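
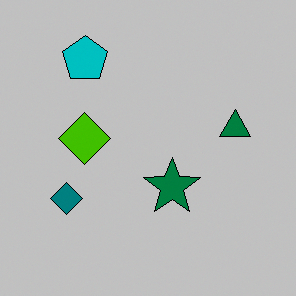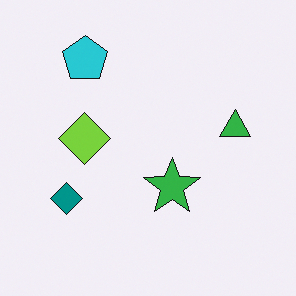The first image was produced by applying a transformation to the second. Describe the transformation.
The transformation is: aggressively posterized.

Each flat color has snapped to a coarser quantized level — most visibly, the near-white background has dropped to a flat grey.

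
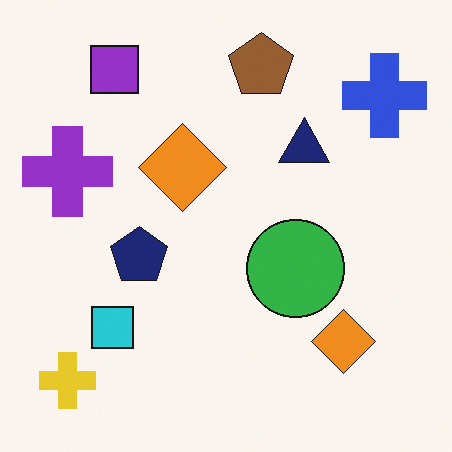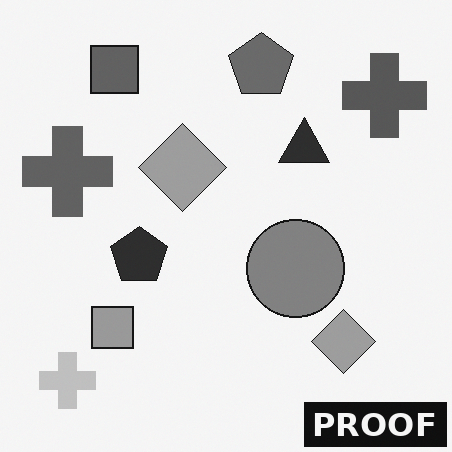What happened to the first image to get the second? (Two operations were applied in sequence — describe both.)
The transformation is: converted to grayscale, then watermarked with the text "PROOF" in the lower-right corner.

All color is removed — every shape is now a shade of grey. A dark label reading "PROOF" appears in the lower-right corner.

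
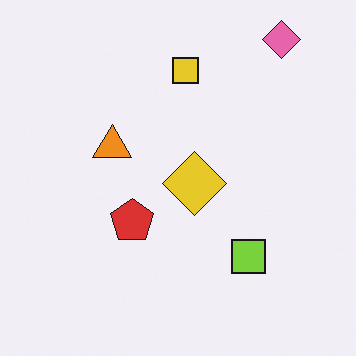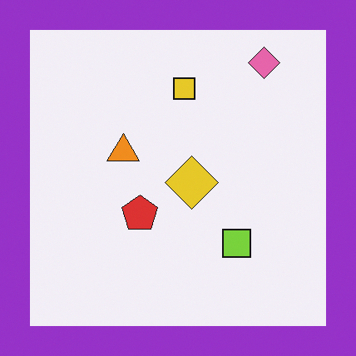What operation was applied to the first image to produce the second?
Framed with a purple border.

A solid purple frame runs around the edge of the second image, with the content slightly shrunk inside it.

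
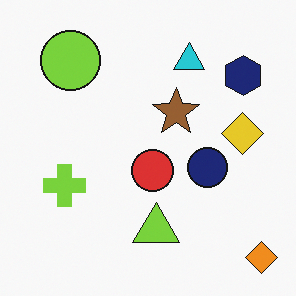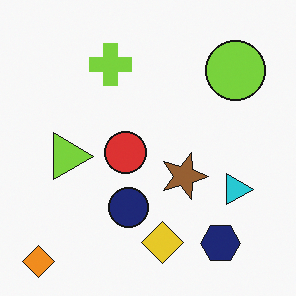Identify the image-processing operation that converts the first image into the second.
Rotated 90° clockwise.

The orange diamond sits in the bottom-right of the first image and the bottom-left of the second — consistent with a whole-image 90° clockwise rotation.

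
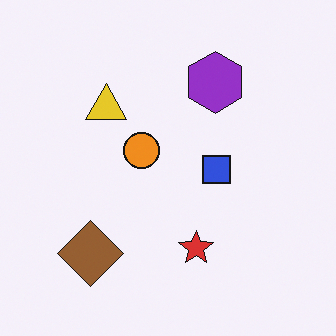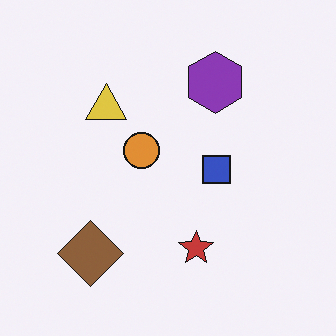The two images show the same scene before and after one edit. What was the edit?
This is the original image slightly desaturated.

All colors are more muted and greyish — a global saturation change.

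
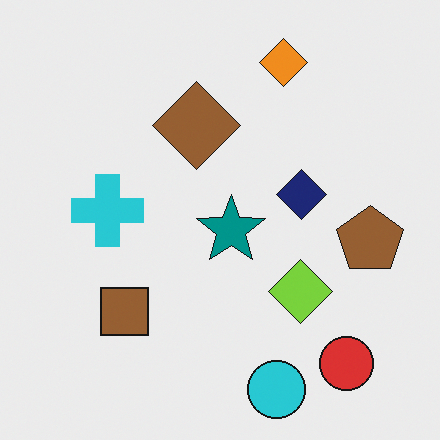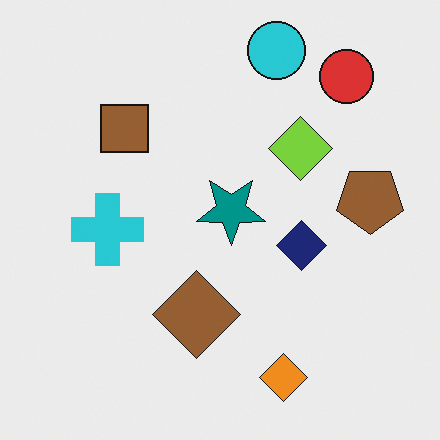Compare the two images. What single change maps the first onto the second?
The second image is the first flipped vertically (top ↔ bottom).

The cyan circle is in the bottom of the first image and the top of the second — shapes on opposite sides of the horizontal midline have swapped in a mirror flip.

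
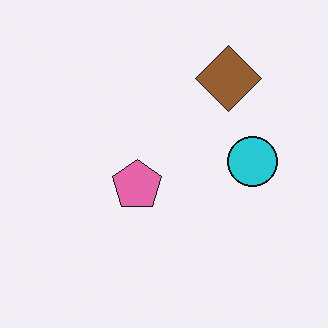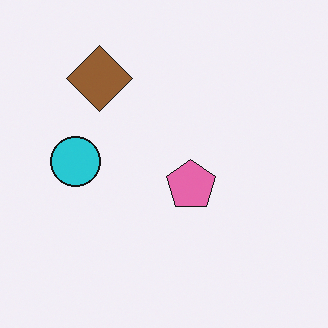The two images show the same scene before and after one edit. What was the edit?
It was flipped horizontally (left ↔ right).

The cyan circle is in the right of the first image and the left of the second — shapes on opposite sides of the vertical midline have swapped in a mirror flip.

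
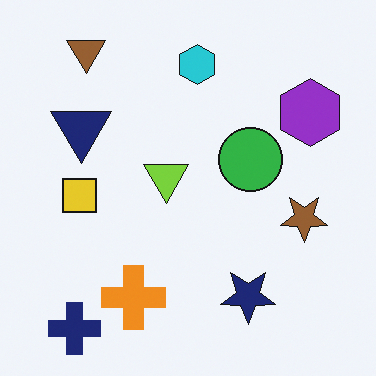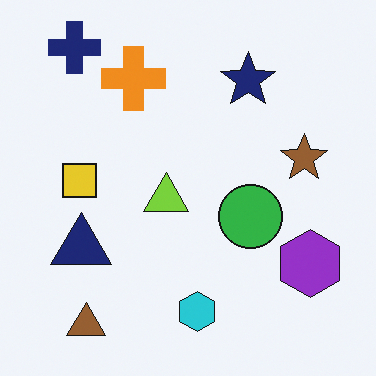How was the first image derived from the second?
Flipped vertically (top ↔ bottom).

The navy cross is in the top-left of the second image and the bottom-left of the first — shapes on opposite sides of the horizontal midline have swapped in a mirror flip.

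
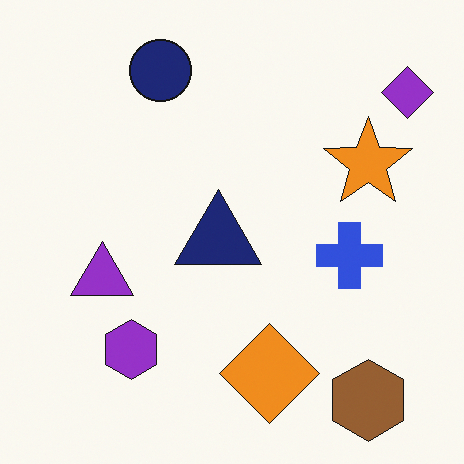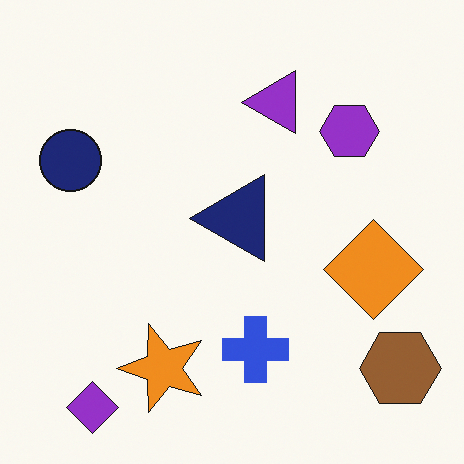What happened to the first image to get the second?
The second image is the first transposed (reflected across the top-left ↔ bottom-right diagonal).

Shapes have swapped their row and column positions — what was in the top-right is now in the bottom-left — a diagonal reflection.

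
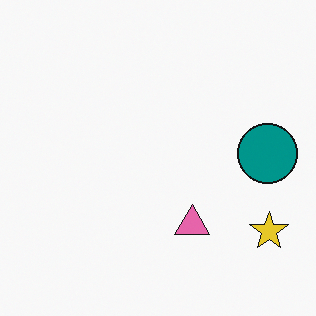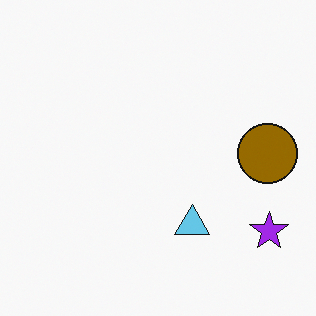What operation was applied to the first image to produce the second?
The image was hue-shifted by a large amount.

Every shape's color has rotated by the same amount around the hue wheel — a uniform hue shift.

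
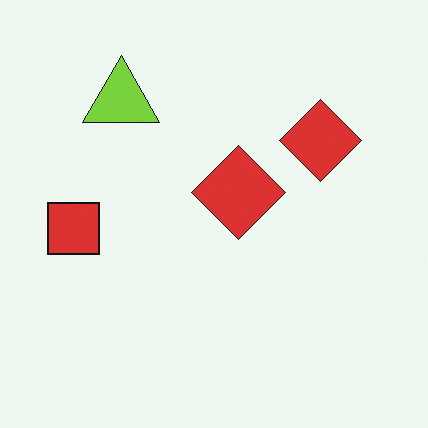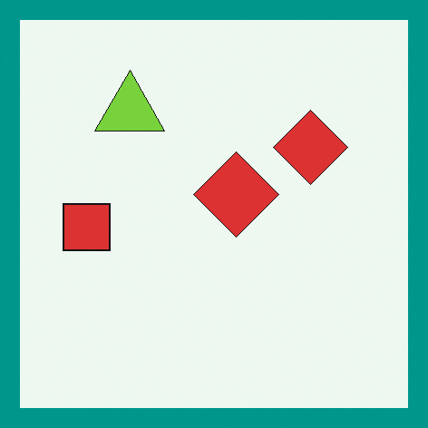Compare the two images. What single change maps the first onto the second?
It was framed with a teal border.

A solid teal frame runs around the edge of the second image, with the content slightly shrunk inside it.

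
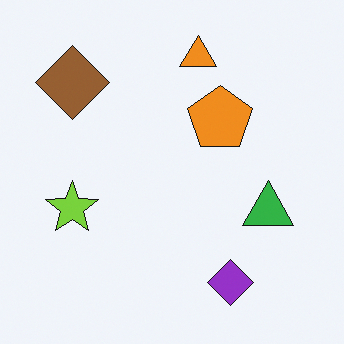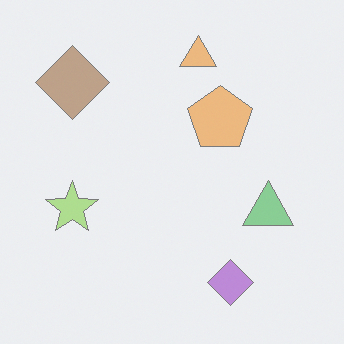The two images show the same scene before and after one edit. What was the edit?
The transformation is: given much lower contrast.

Tones are pushed toward mid-grey across the whole image — a global contrast change.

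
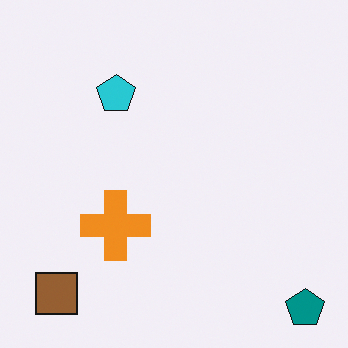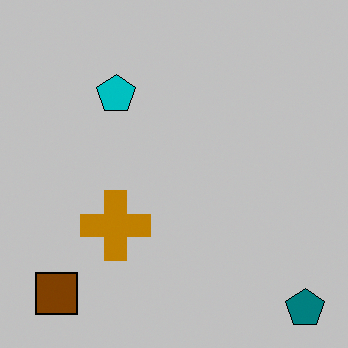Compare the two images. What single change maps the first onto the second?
It was aggressively posterized.

Each flat color has snapped to a coarser quantized level — most visibly, the near-white background has dropped to a flat grey.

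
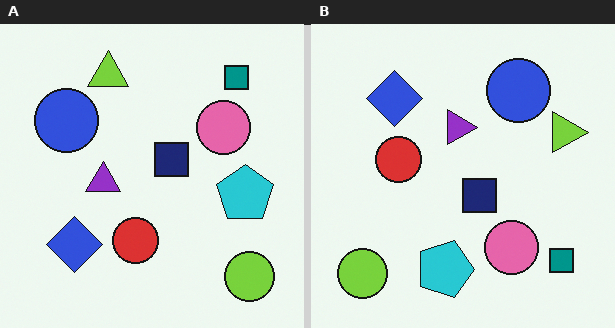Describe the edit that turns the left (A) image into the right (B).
The image was rotated 90° clockwise.

The lime circle sits in the bottom-right of the left (A) image and the bottom-left of the right (B) — consistent with a whole-image 90° clockwise rotation.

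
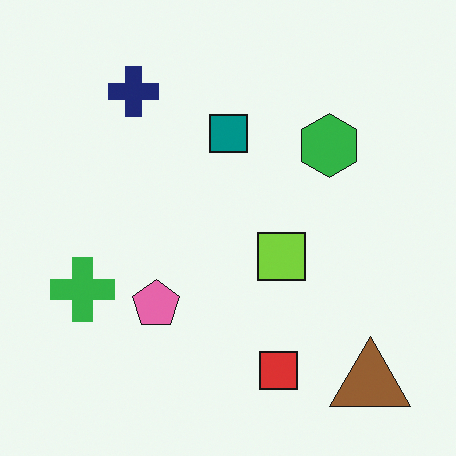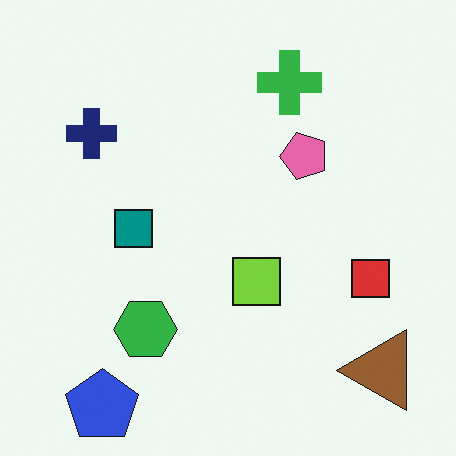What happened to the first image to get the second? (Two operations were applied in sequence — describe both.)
This is the original image transposed (reflected across the top-left ↔ bottom-right diagonal), then overlaid with an additional blue pentagon.

Shapes have swapped their row and column positions — what was in the top-right is now in the bottom-left — a diagonal reflection. A blue pentagon appears in the second image that is absent from the first.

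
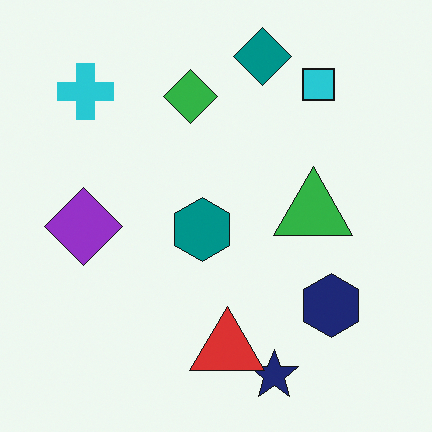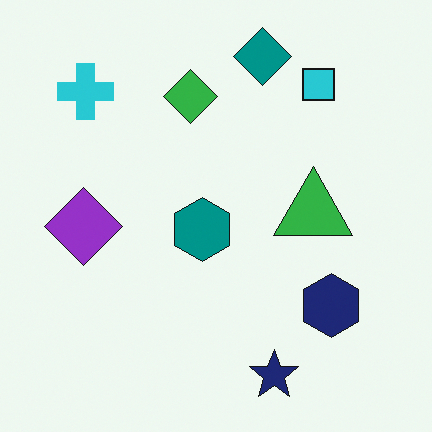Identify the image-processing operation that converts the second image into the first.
Overlaid with an additional red triangle.

A red triangle appears in the first image that is absent from the second.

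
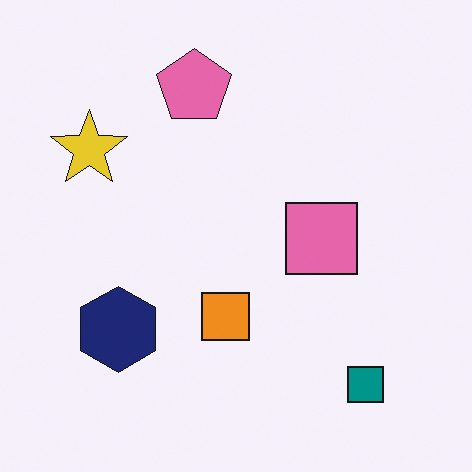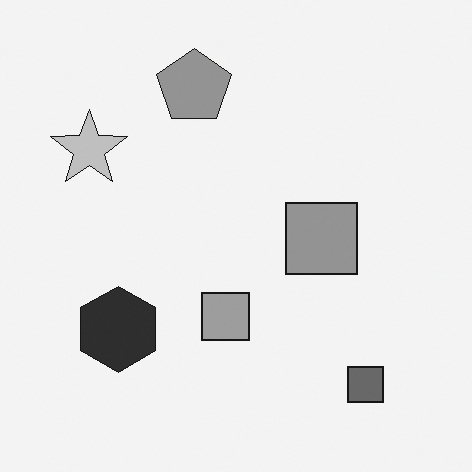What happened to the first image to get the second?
The second image is the first converted to grayscale.

All color is removed — every shape is now a shade of grey.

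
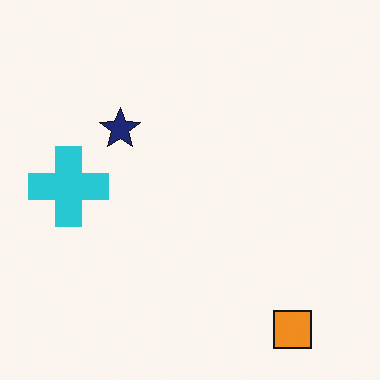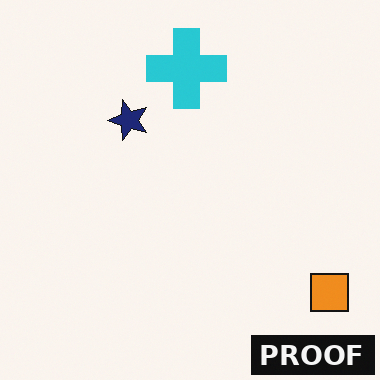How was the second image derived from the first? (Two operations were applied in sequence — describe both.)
It was transposed (reflected across the top-left ↔ bottom-right diagonal), then watermarked with the text "PROOF" in the lower-right corner.

Shapes have swapped their row and column positions — what was in the top-right is now in the bottom-left — a diagonal reflection. A dark label reading "PROOF" appears in the lower-right corner.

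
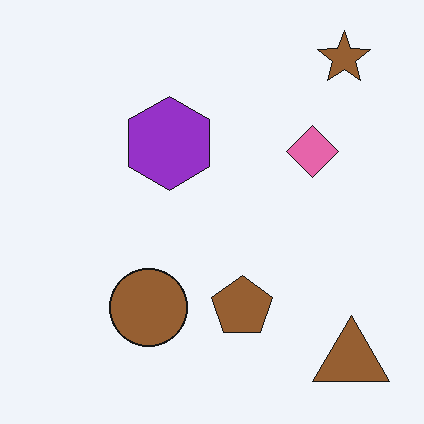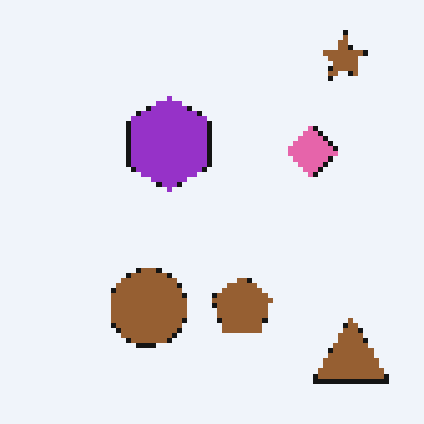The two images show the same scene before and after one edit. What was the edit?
The transformation is: lightly pixelated (a mild mosaic effect).

Shapes are reduced to large square blocks; fine edges and outlines are lost — a downscale-then-upscale (mosaic) effect.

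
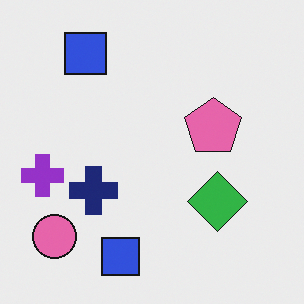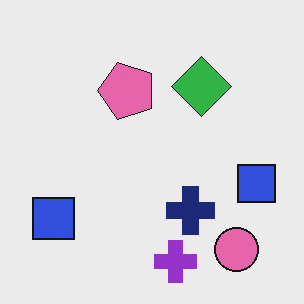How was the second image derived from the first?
The second image is the first rotated 90° counter-clockwise.

The pink circle sits in the bottom-left of the first image and the bottom-right of the second — consistent with a whole-image 90° counter-clockwise rotation.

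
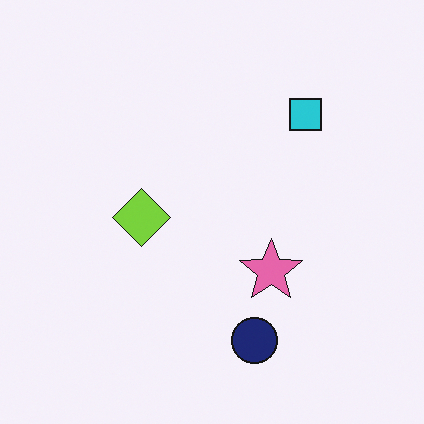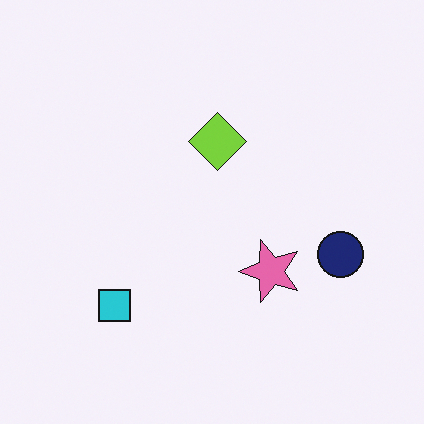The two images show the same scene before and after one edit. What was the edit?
The transformation is: transposed (reflected across the top-left ↔ bottom-right diagonal).

Shapes have swapped their row and column positions — what was in the top-right is now in the bottom-left — a diagonal reflection.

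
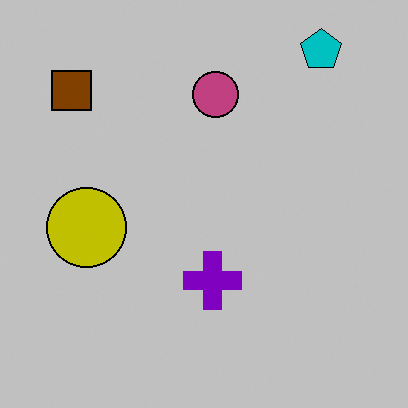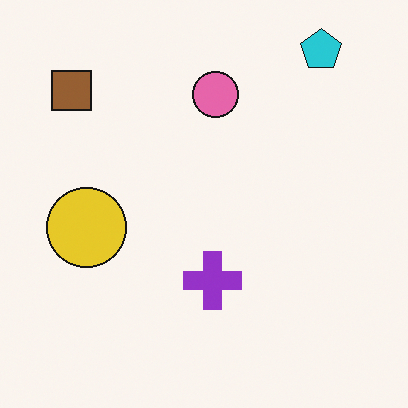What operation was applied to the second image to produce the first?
It was heavily posterized to just a handful of flat colors.

Each flat color has snapped to a coarser quantized level — most visibly, the near-white background has dropped to a flat grey.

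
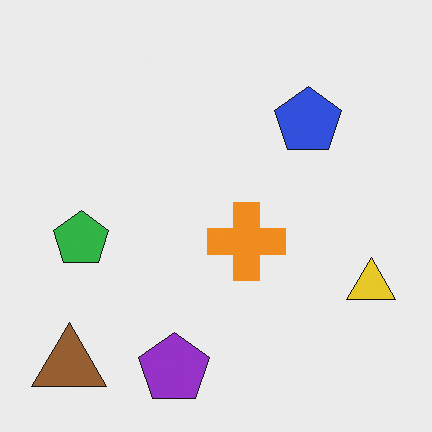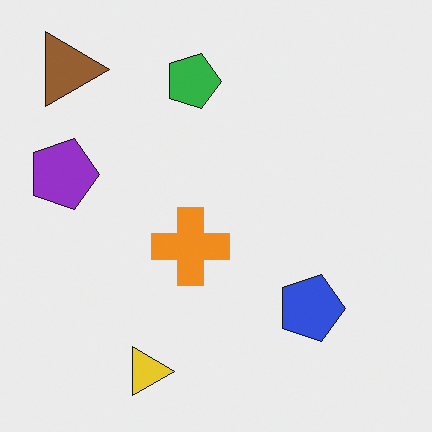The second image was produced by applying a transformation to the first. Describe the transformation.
The second image is the first rotated 90° clockwise.

The brown triangle sits in the bottom-left of the first image and the top-left of the second — consistent with a whole-image 90° clockwise rotation.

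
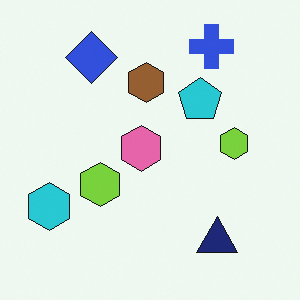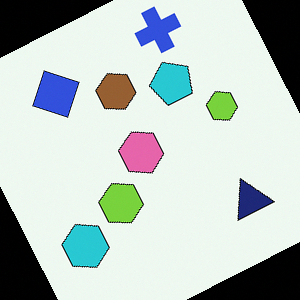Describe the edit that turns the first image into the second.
It was rotated counter-clockwise by a moderate amount.

Every shape is tilted by the same angle and the image corners show triangular fill wedges — a whole-image rotation by a non-right angle.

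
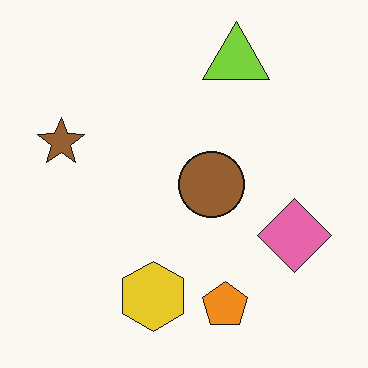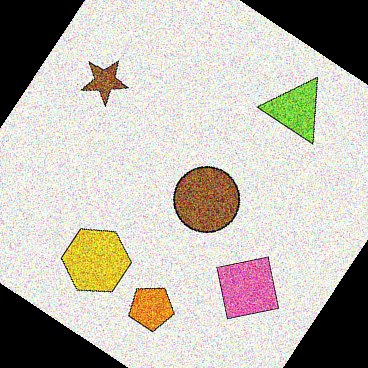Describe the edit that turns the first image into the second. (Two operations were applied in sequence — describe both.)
The image was degraded with a thick layer of grain, then rotated clockwise by a large amount — several tens of degrees.

Random speckle covers the whole image, including the flat background. Every shape is tilted by the same angle and the image corners show triangular fill wedges — a whole-image rotation by a non-right angle.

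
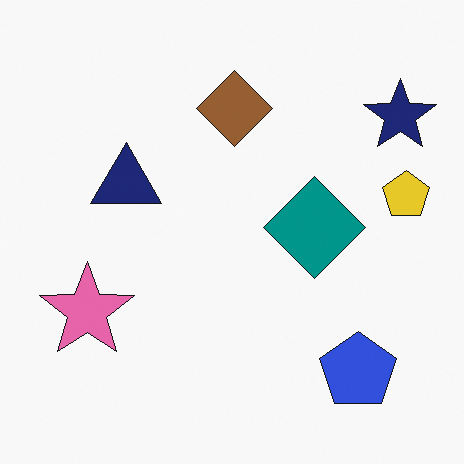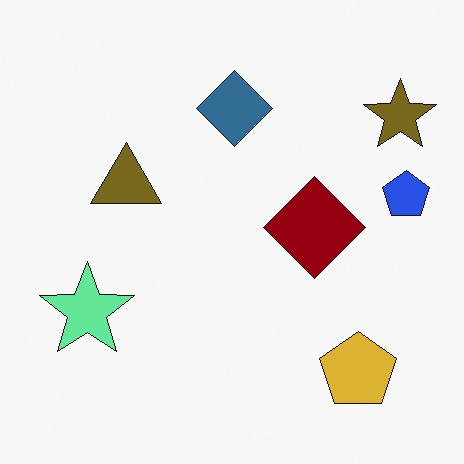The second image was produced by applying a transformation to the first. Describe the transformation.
Hue-shifted through roughly half the color wheel.

Every shape's color has rotated by the same amount around the hue wheel — a uniform hue shift.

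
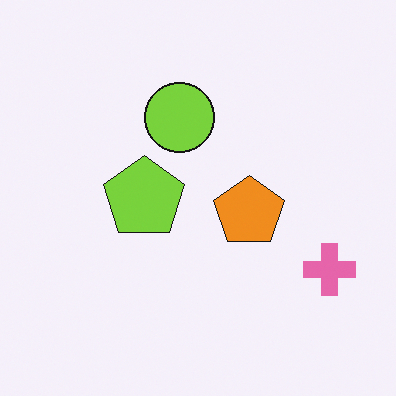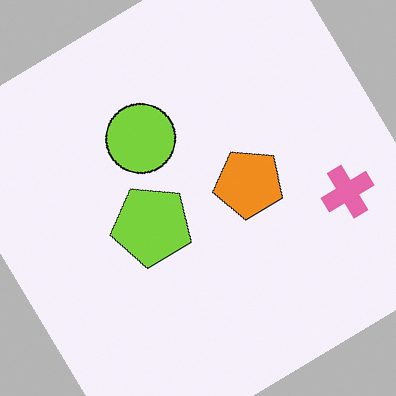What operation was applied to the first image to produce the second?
The second image is the first rotated counter-clockwise by a large amount — several tens of degrees.

Every shape is tilted by the same angle and the image corners show triangular fill wedges — a whole-image rotation by a non-right angle.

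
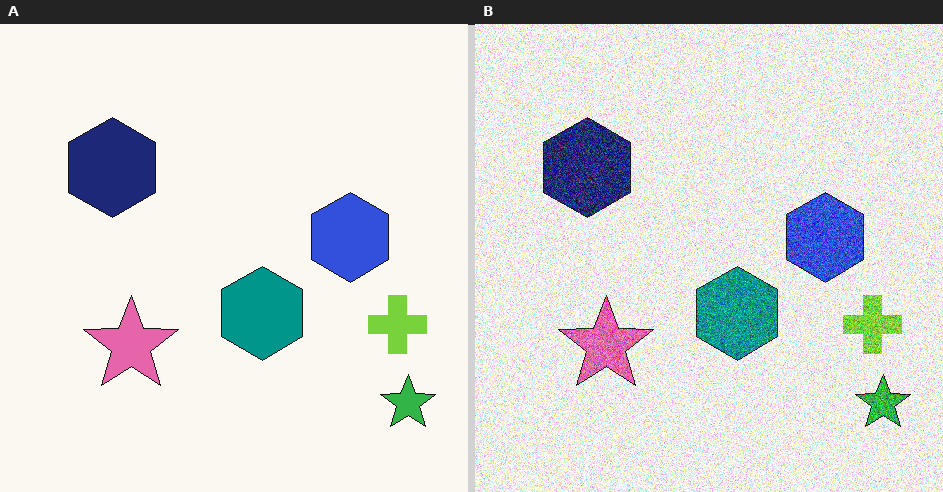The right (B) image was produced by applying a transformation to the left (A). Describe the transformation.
This is the original image degraded with heavy additive noise.

Random speckle covers the whole image, including the flat background.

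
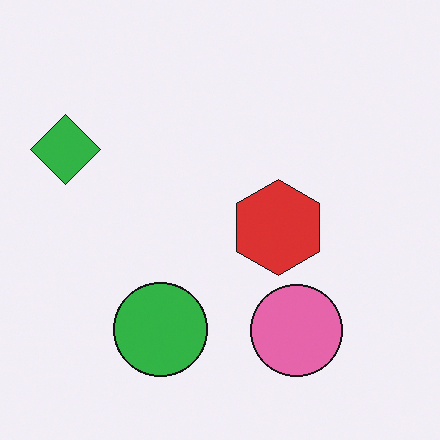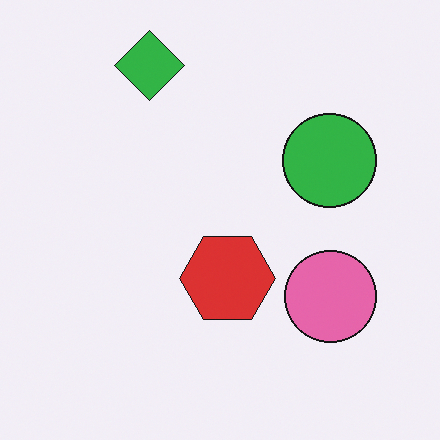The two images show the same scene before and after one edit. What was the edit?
This is the original image transposed (reflected across the top-left ↔ bottom-right diagonal).

Shapes have swapped their row and column positions — what was in the top-right is now in the bottom-left — a diagonal reflection.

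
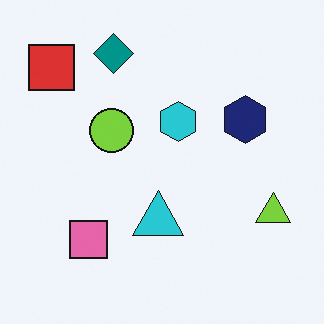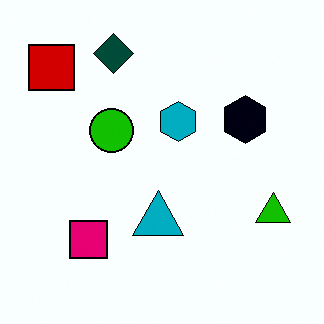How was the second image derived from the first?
Given much higher contrast.

Tones are pushed away from mid-grey across the whole image — a global contrast change.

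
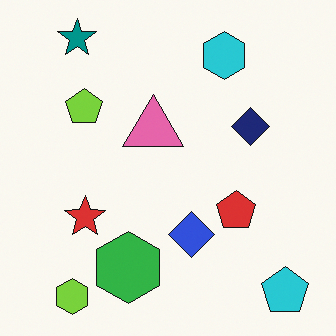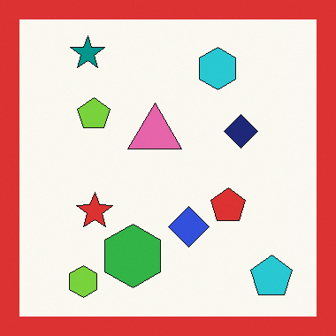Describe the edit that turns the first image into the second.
This is the original image framed with a red border.

A solid red frame runs around the edge of the second image, with the content slightly shrunk inside it.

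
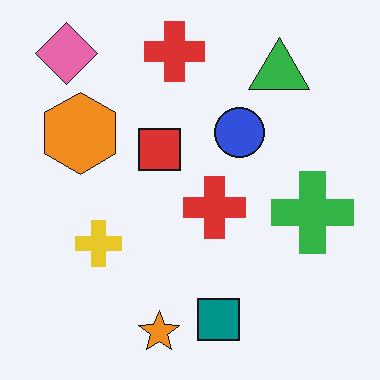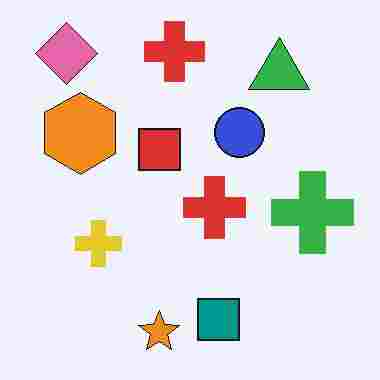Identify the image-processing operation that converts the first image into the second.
The transformation is: degraded with heavy JPEG compression.

Blocky 8×8 compression artifacts appear around shape edges and the flat background shows ringing — characteristic JPEG degradation.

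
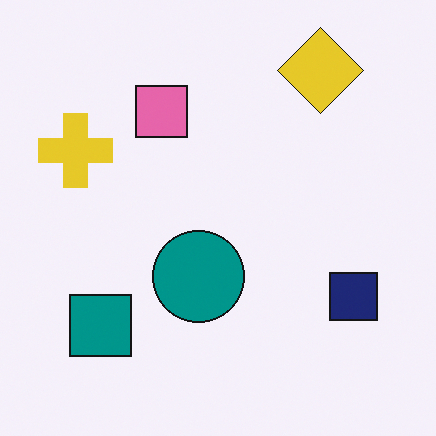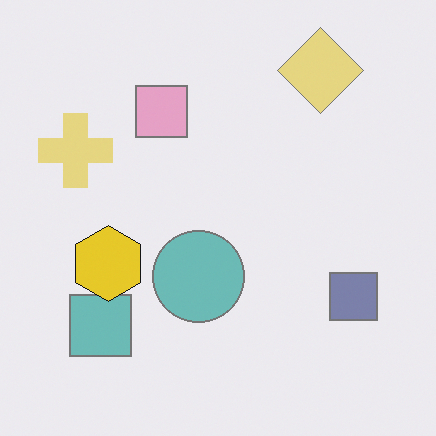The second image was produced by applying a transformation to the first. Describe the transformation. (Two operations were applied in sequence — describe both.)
Washed out (contrast reduced), then overlaid with an additional yellow hexagon.

Tones are pushed toward mid-grey across the whole image — a global contrast change. A yellow hexagon appears in the second image that is absent from the first.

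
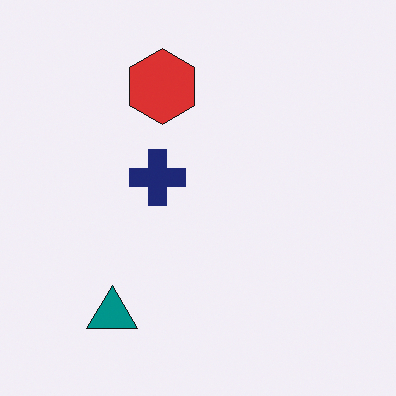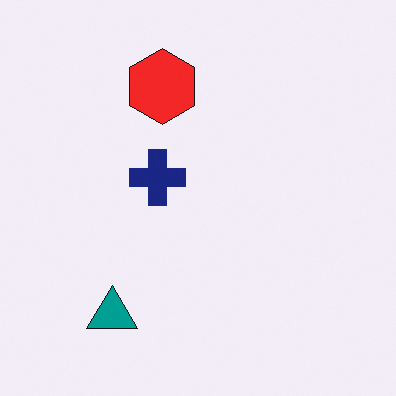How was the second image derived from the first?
The image was slightly oversaturated.

All colors are more vivid — a global saturation change.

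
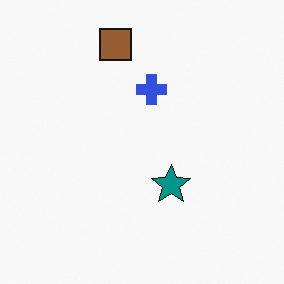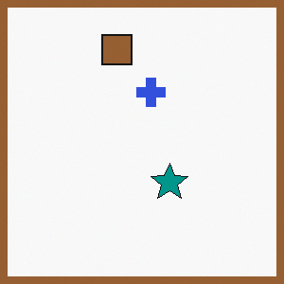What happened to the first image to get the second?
The image was framed with a brown border.

A solid brown frame runs around the edge of the second image, with the content slightly shrunk inside it.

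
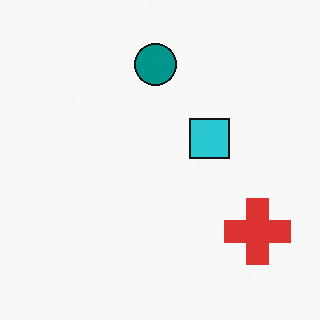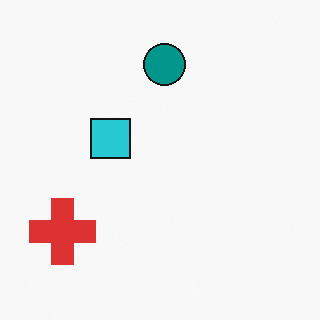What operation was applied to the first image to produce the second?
The image was flipped horizontally (left ↔ right).

The red cross is in the bottom-right of the first image and the bottom-left of the second — shapes on opposite sides of the vertical midline have swapped in a mirror flip.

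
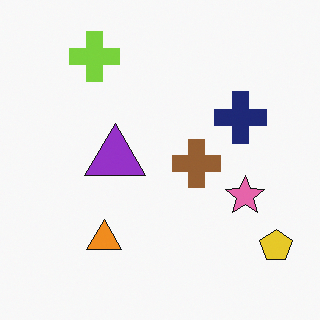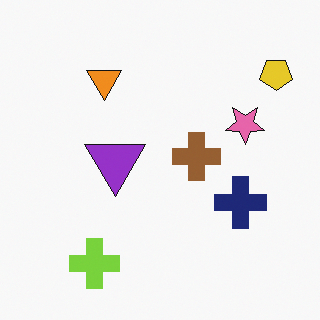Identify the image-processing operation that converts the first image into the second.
The second image is the first flipped vertically (top ↔ bottom).

The lime cross is in the top-left of the first image and the bottom-left of the second — shapes on opposite sides of the horizontal midline have swapped in a mirror flip.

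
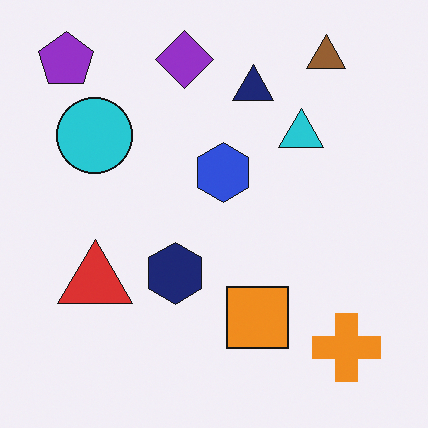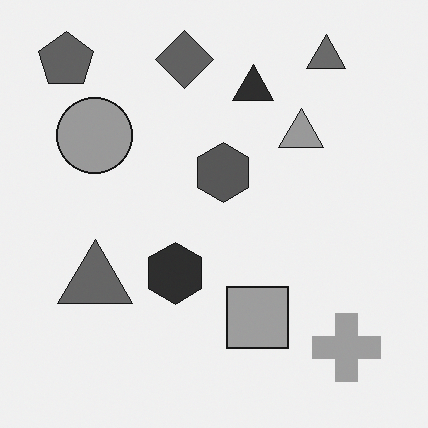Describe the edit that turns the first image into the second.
It was converted to grayscale.

All color is removed — every shape is now a shade of grey.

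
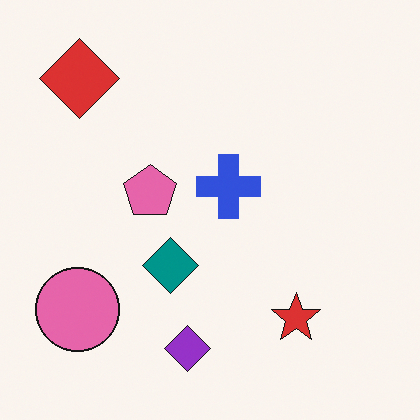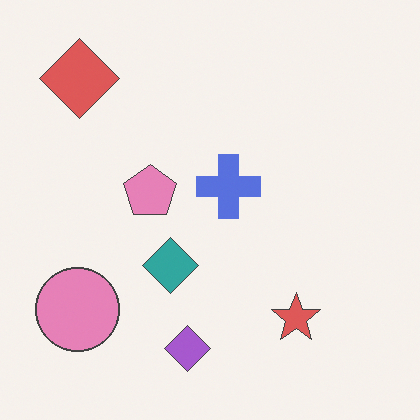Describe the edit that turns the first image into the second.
It was given slightly reduced contrast.

Tones are pushed toward mid-grey across the whole image — a global contrast change.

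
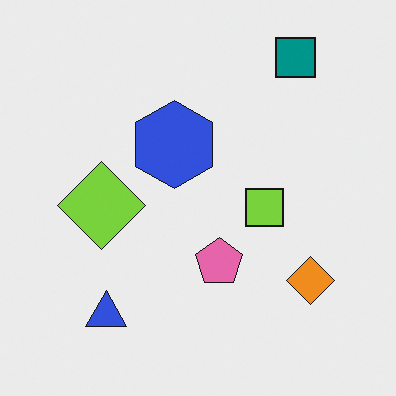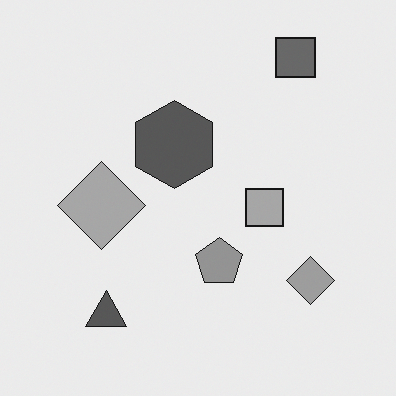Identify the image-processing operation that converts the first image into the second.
The image was converted to grayscale.

All color is removed — every shape is now a shade of grey.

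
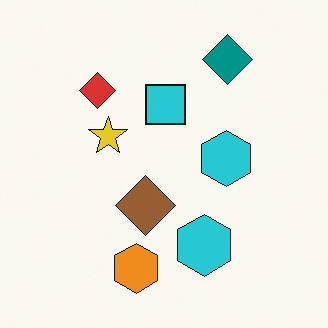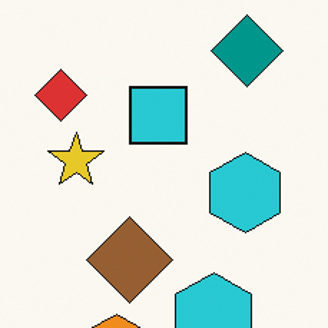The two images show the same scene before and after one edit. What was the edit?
Cropped slightly and scaled back up.

The visible shapes are larger and the field of view is narrower; shapes near the original edges may be partly or wholly outside the frame — a crop-and-rescale.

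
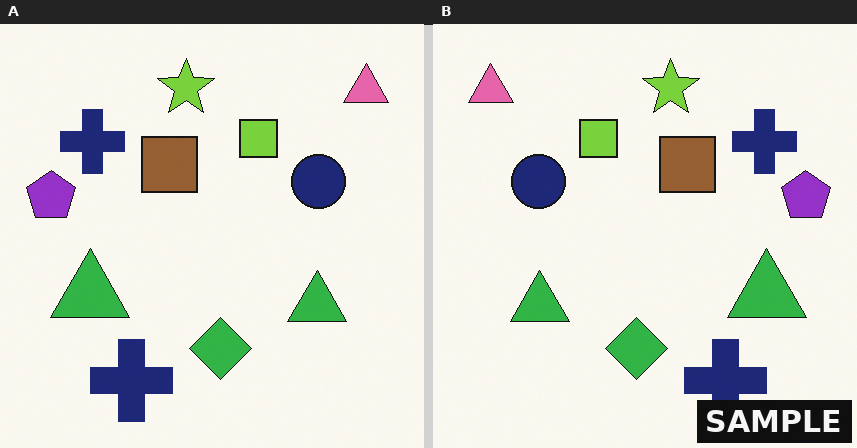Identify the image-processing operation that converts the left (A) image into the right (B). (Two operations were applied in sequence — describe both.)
It was flipped horizontally (left ↔ right), then watermarked with the text "SAMPLE" in the lower-right corner.

The purple pentagon is in the left of the left (A) image and the right of the right (B) — shapes on opposite sides of the vertical midline have swapped in a mirror flip. A dark label reading "SAMPLE" appears in the lower-right corner.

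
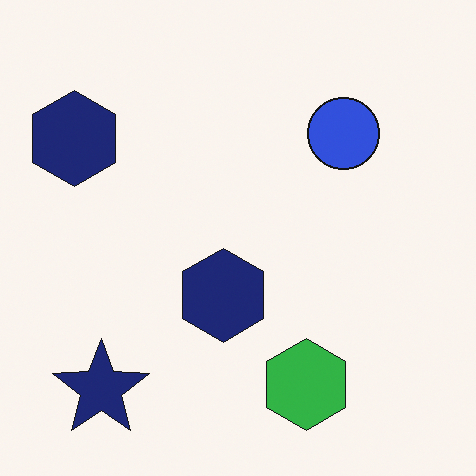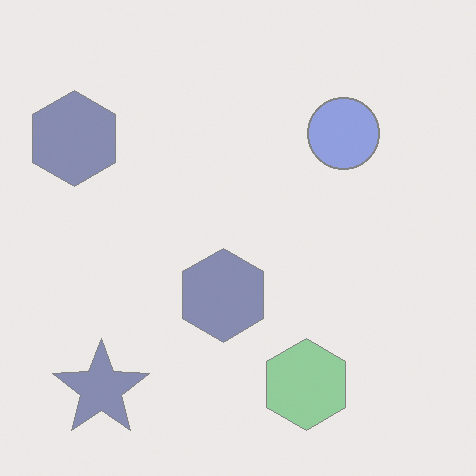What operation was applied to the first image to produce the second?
The second image is the first given much lower contrast.

Tones are pushed toward mid-grey across the whole image — a global contrast change.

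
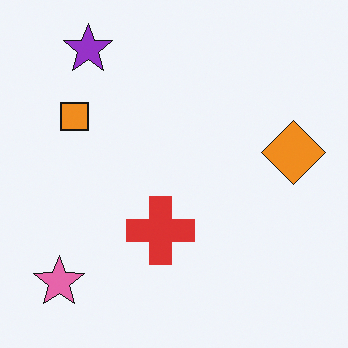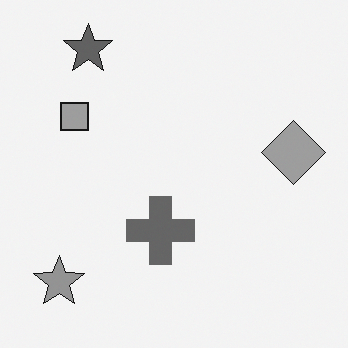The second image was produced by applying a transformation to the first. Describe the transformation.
Converted to grayscale.

All color is removed — every shape is now a shade of grey.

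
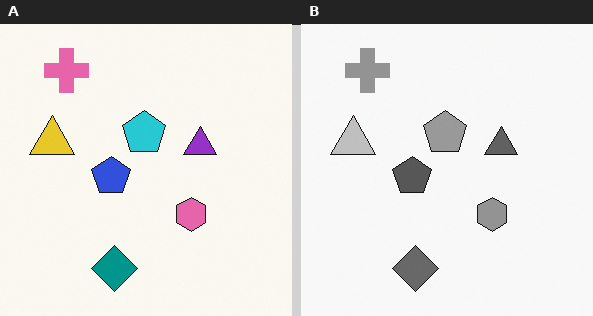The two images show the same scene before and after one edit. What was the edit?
The image was converted to grayscale.

All color is removed — every shape is now a shade of grey.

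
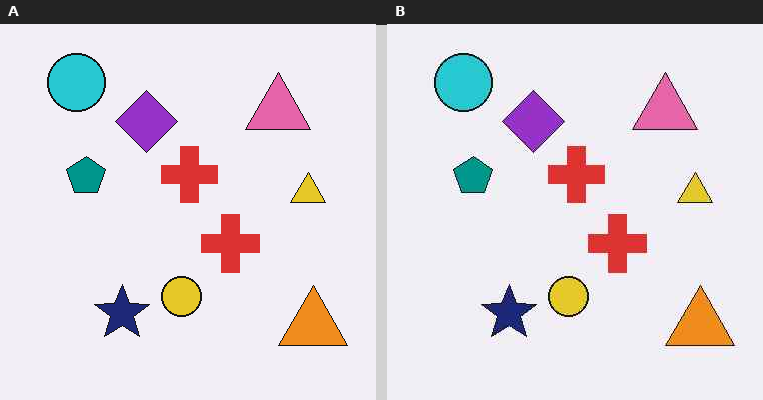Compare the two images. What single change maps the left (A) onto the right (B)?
The transformation is: JPEG-compressed with visible artifacts.

Blocky 8×8 compression artifacts appear around shape edges and the flat background shows ringing — characteristic JPEG degradation.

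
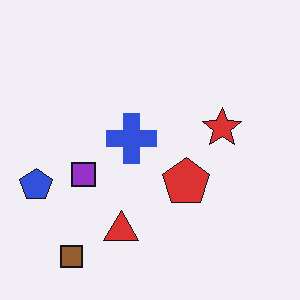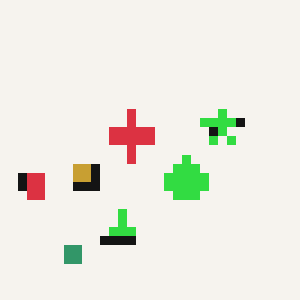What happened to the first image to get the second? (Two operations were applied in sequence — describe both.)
The second image is the first coarsely pixelated, then hue-shifted by a moderate amount.

Shapes are reduced to large square blocks; fine edges and outlines are lost — a downscale-then-upscale (mosaic) effect. Every shape's color has rotated by the same amount around the hue wheel — a uniform hue shift.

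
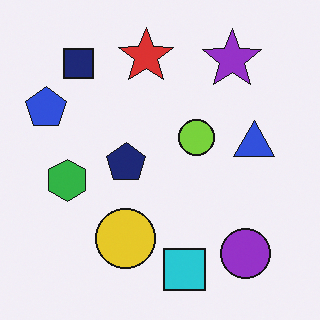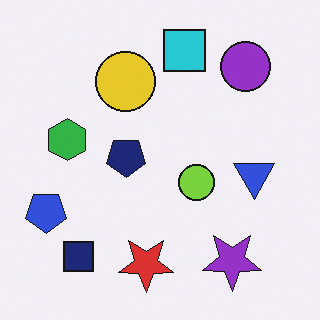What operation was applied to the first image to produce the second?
The transformation is: flipped vertically (top ↔ bottom).

The cyan square is in the bottom of the first image and the top of the second — shapes on opposite sides of the horizontal midline have swapped in a mirror flip.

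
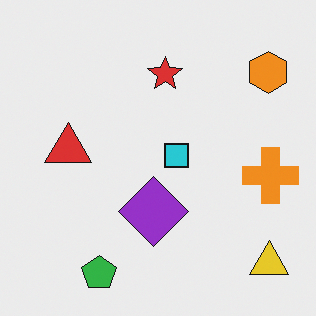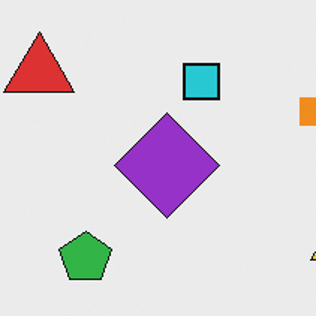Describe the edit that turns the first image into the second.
The transformation is: cropped to a modestly smaller region and rescaled.

The visible shapes are larger and the field of view is narrower; shapes near the original edges may be partly or wholly outside the frame — a crop-and-rescale.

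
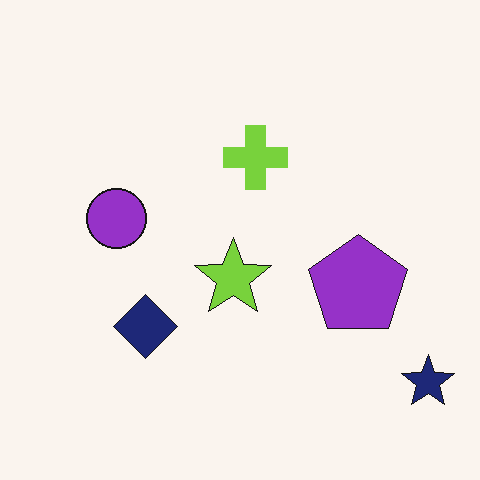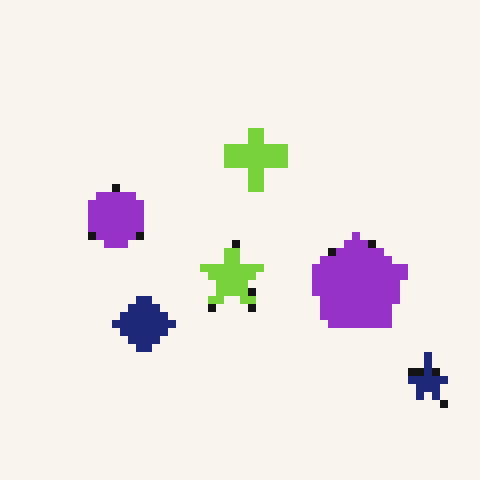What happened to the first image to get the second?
This is the original image moderately pixelated.

Shapes are reduced to large square blocks; fine edges and outlines are lost — a downscale-then-upscale (mosaic) effect.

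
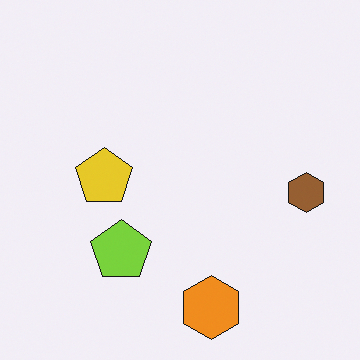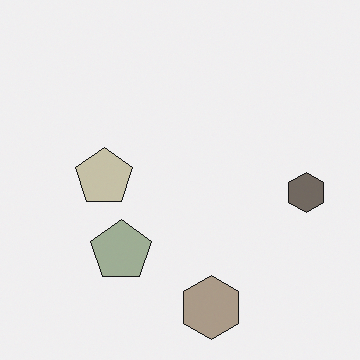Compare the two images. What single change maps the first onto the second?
Made much more muted (saturation change).

All colors are more muted and greyish — a global saturation change.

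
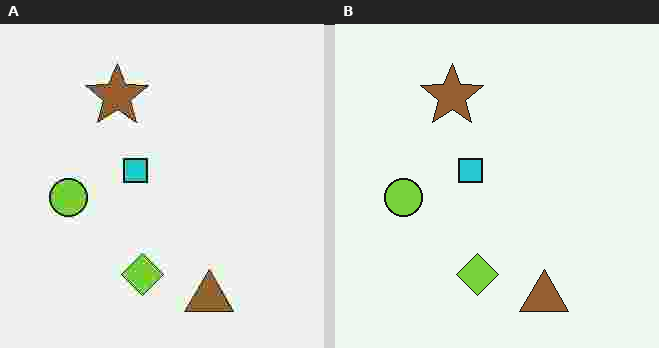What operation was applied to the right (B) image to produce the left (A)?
The transformation is: degraded with heavy JPEG compression.

Blocky 8×8 compression artifacts appear around shape edges and the flat background shows ringing — characteristic JPEG degradation.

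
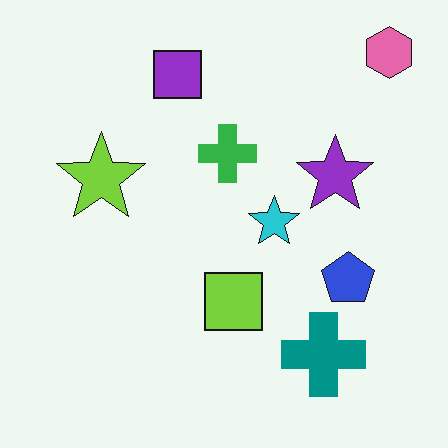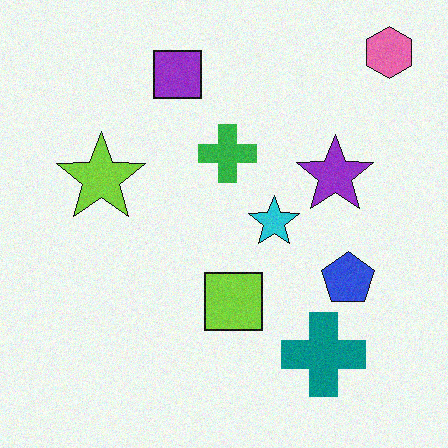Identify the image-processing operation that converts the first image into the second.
The transformation is: degraded with a light layer of grain.

Random speckle covers the whole image, including the flat background.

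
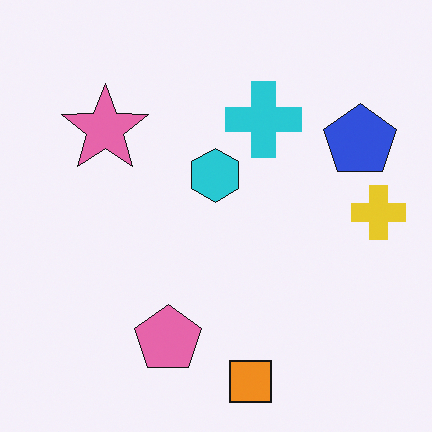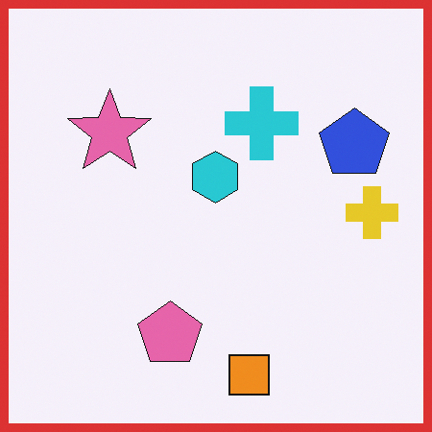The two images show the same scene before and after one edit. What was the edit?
Framed with a red border.

A solid red frame runs around the edge of the second image, with the content slightly shrunk inside it.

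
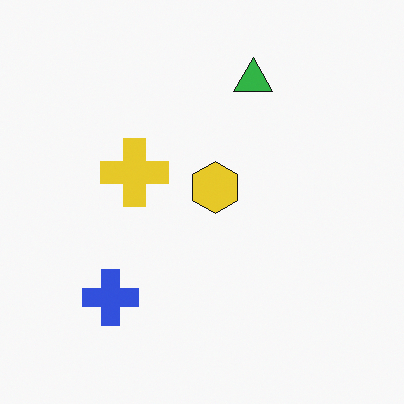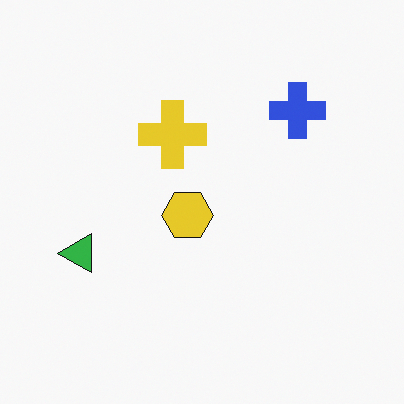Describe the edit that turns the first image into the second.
The image was transposed (reflected across the top-left ↔ bottom-right diagonal).

Shapes have swapped their row and column positions — what was in the top-right is now in the bottom-left — a diagonal reflection.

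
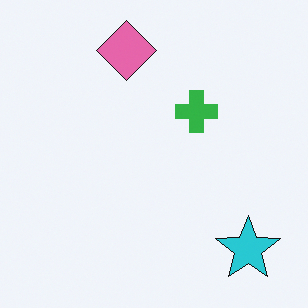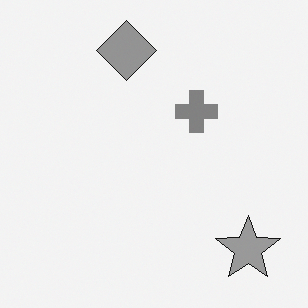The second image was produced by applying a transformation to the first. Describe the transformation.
The second image is the first converted to grayscale.

All color is removed — every shape is now a shade of grey.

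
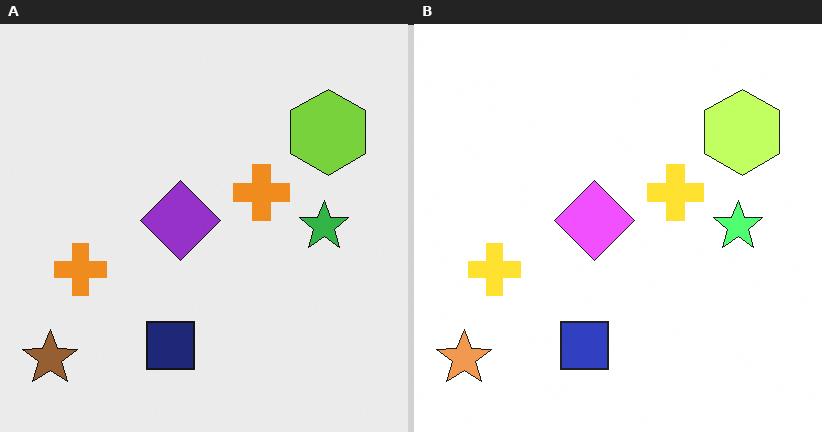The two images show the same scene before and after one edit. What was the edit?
The image was brightened a lot.

Every pixel — background and shapes alike — is uniformly brightened.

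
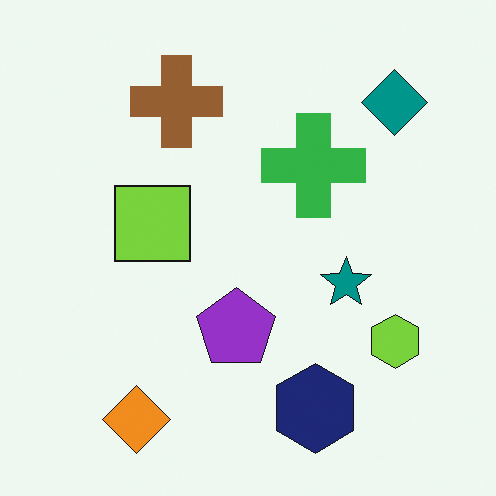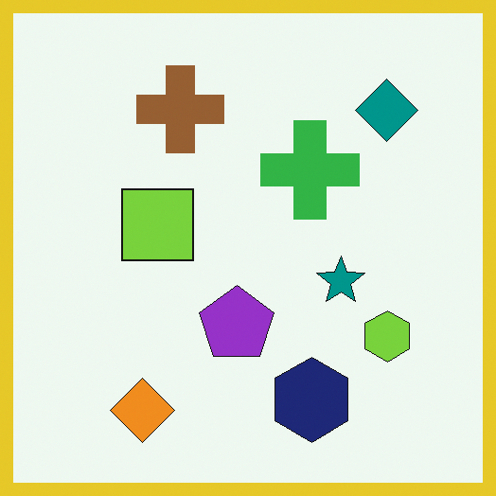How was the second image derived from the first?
This is the original image framed with a yellow border.

A solid yellow frame runs around the edge of the second image, with the content slightly shrunk inside it.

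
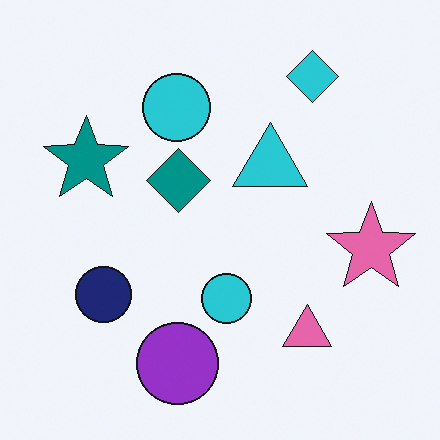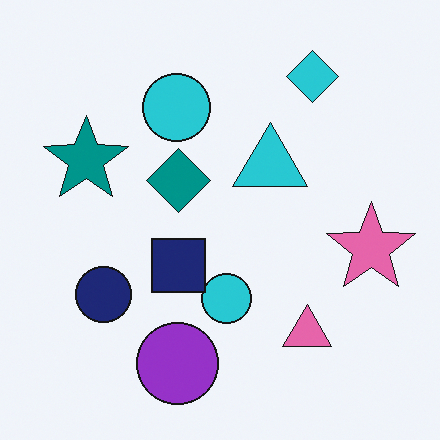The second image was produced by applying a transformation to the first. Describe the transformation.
The second image is the first overlaid with an additional navy square.

A navy square appears in the second image that is absent from the first.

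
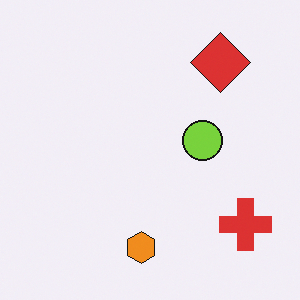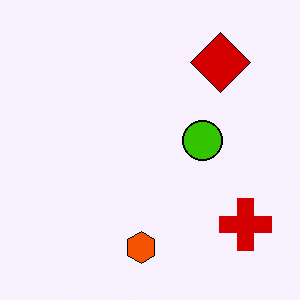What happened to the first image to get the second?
Boosted in contrast.

Tones are pushed away from mid-grey across the whole image — a global contrast change.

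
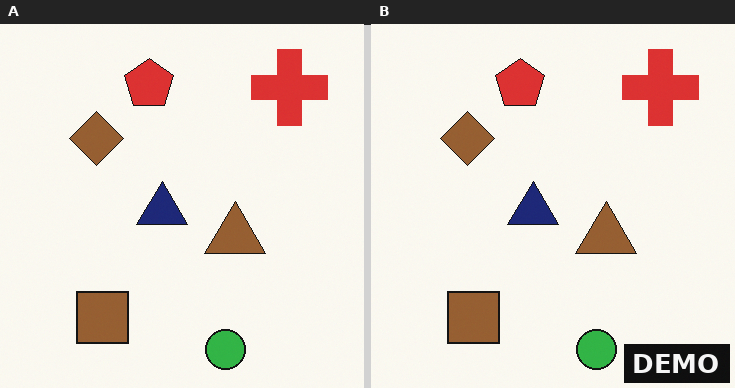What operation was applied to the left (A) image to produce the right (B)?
Watermarked with the text "DEMO" in the lower-right corner.

A dark label reading "DEMO" appears in the lower-right corner.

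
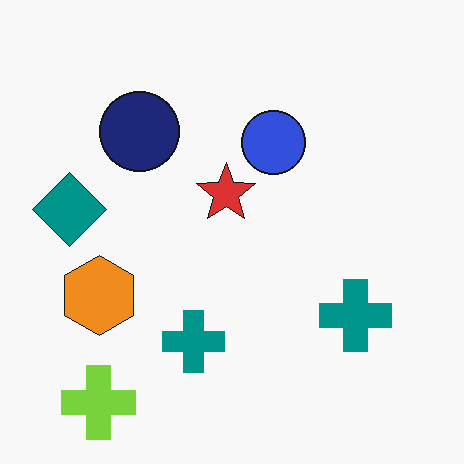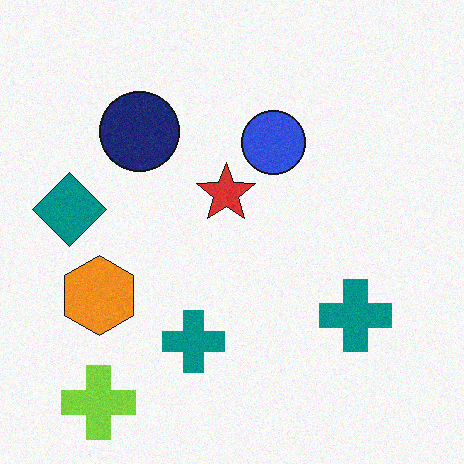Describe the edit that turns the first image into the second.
The second image is the first degraded with light additive noise.

Random speckle covers the whole image, including the flat background.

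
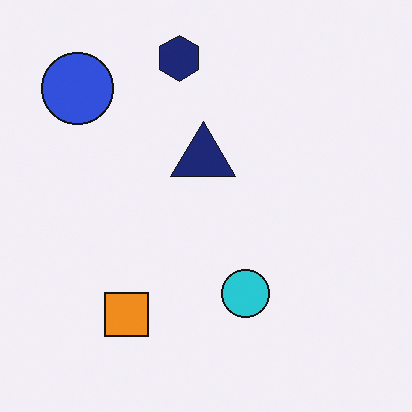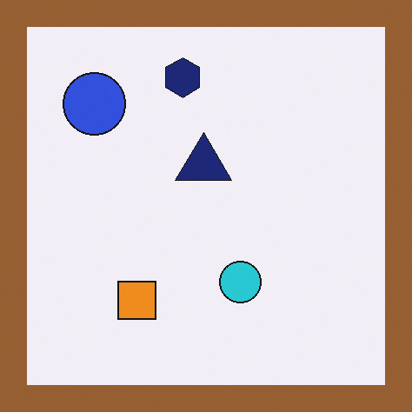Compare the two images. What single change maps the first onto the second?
The transformation is: framed with a brown border.

A solid brown frame runs around the edge of the second image, with the content slightly shrunk inside it.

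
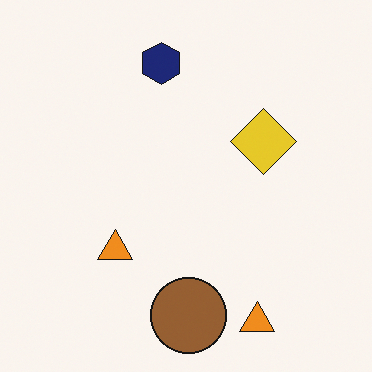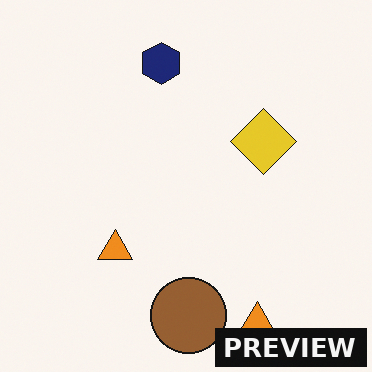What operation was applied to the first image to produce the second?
The transformation is: watermarked with the text "PREVIEW" in the lower-right corner.

A dark label reading "PREVIEW" appears in the lower-right corner.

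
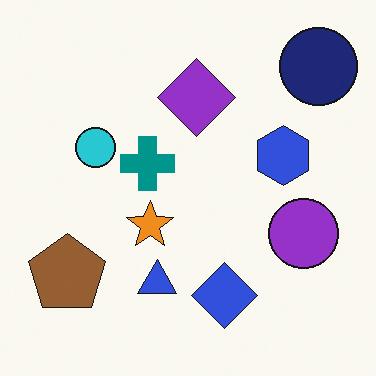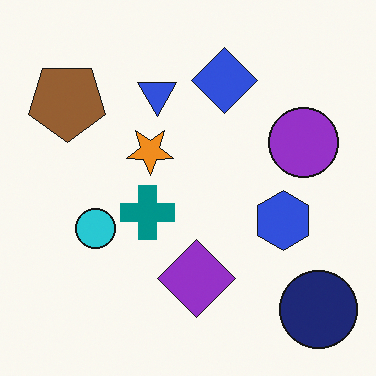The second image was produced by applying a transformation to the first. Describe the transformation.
The second image is the first flipped vertically (top ↔ bottom).

The navy circle is in the top-right of the first image and the bottom-right of the second — shapes on opposite sides of the horizontal midline have swapped in a mirror flip.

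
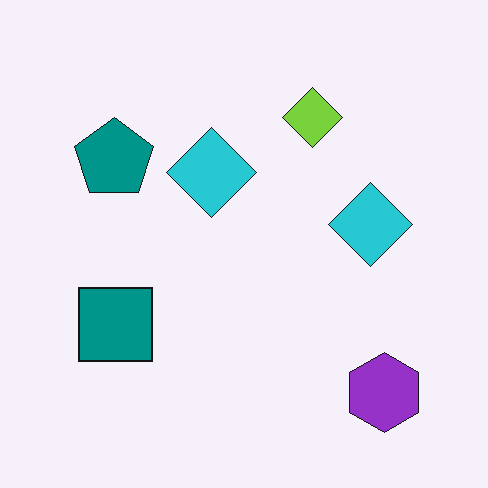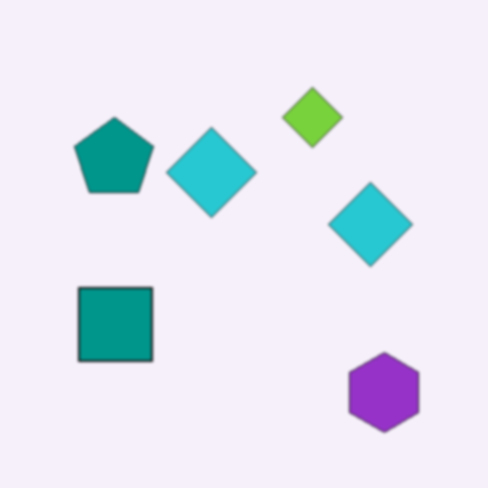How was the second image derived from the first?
It was lightly blurred.

Shape edges and outlines are uniformly softened across the whole image.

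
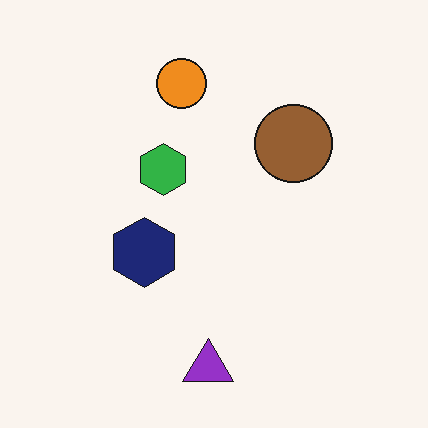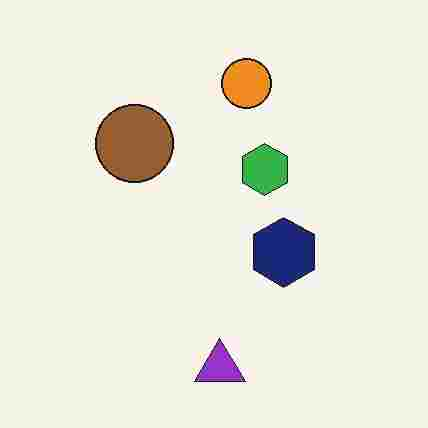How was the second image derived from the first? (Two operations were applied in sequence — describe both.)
This is the original image flipped horizontally (left ↔ right), then heavily JPEG-compressed with obvious blocking artifacts.

The brown circle is in the right of the first image and the left of the second — shapes on opposite sides of the vertical midline have swapped in a mirror flip. Blocky 8×8 compression artifacts appear around shape edges and the flat background shows ringing — characteristic JPEG degradation.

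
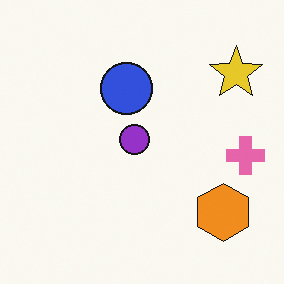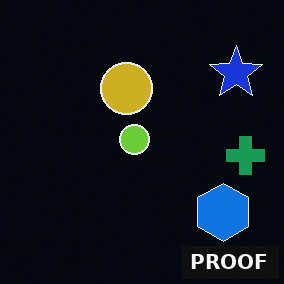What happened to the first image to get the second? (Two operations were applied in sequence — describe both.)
This is the original image color-inverted (negative), then watermarked with the text "PROOF" in the lower-right corner.

The light background has become dark and every shape's color is its complement — a photographic negative. A dark label reading "PROOF" appears in the lower-right corner.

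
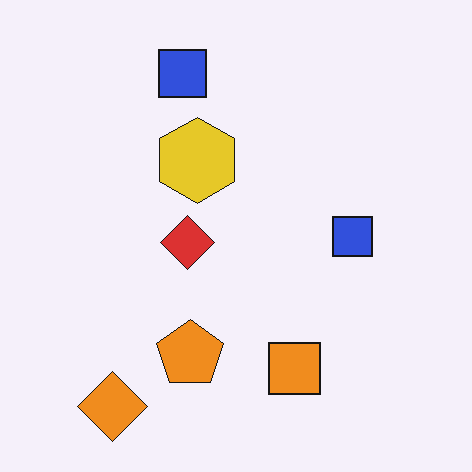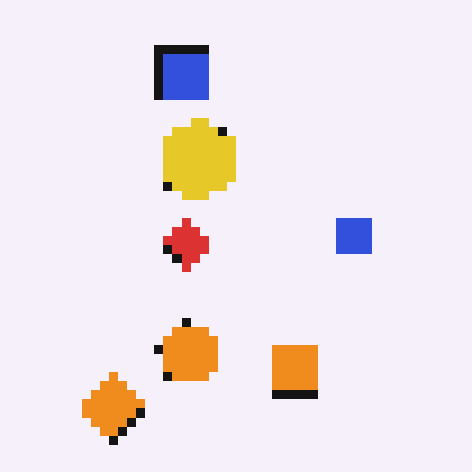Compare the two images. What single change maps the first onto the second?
This is the original image coarsely pixelated.

Shapes are reduced to large square blocks; fine edges and outlines are lost — a downscale-then-upscale (mosaic) effect.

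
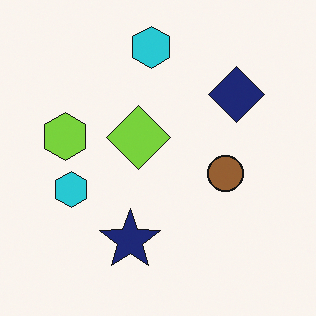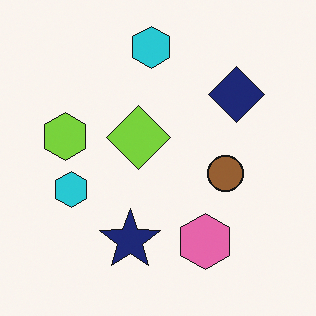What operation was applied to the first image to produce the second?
The transformation is: overlaid with an additional pink hexagon.

A pink hexagon appears in the second image that is absent from the first.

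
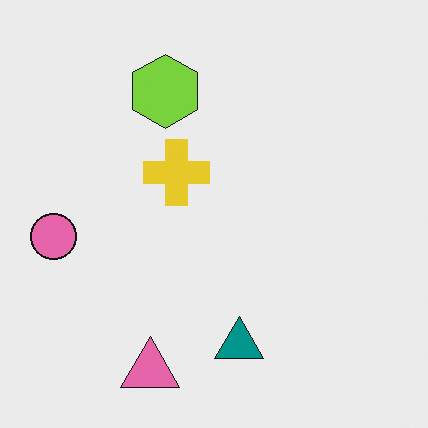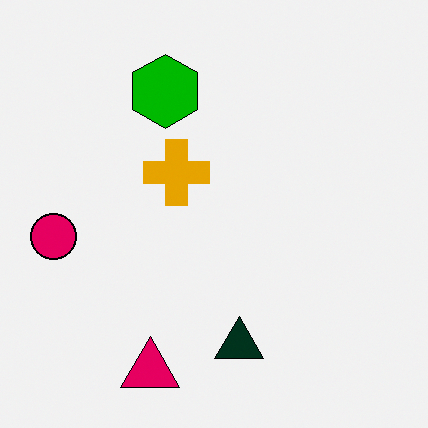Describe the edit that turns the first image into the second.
The image was boosted in contrast.

Tones are pushed away from mid-grey across the whole image — a global contrast change.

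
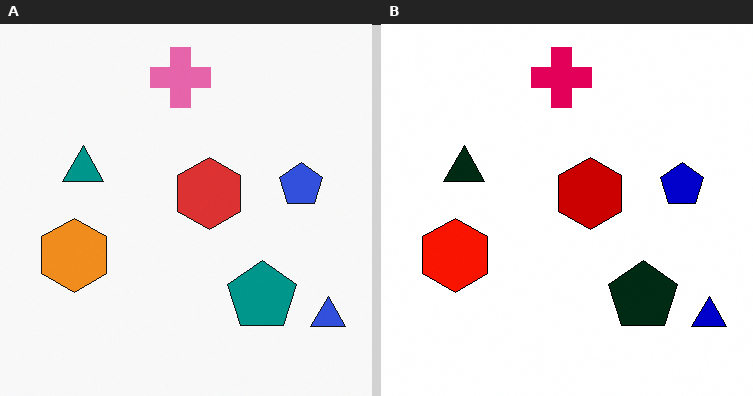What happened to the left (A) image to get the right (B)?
Boosted in contrast.

Tones are pushed away from mid-grey across the whole image — a global contrast change.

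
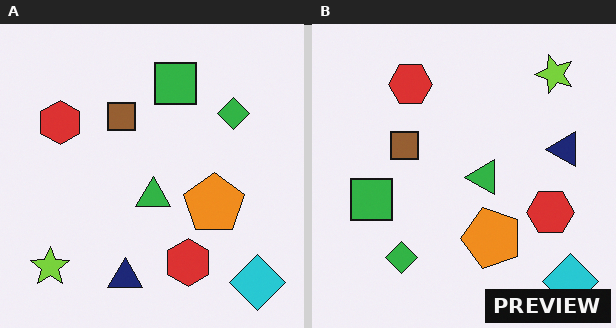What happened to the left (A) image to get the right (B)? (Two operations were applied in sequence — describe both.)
The transformation is: transposed (reflected across the top-left ↔ bottom-right diagonal), then watermarked with the text "PREVIEW" in the lower-right corner.

Shapes have swapped their row and column positions — what was in the top-right is now in the bottom-left — a diagonal reflection. A dark label reading "PREVIEW" appears in the lower-right corner.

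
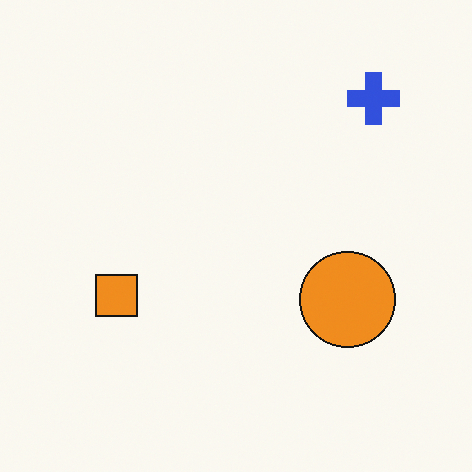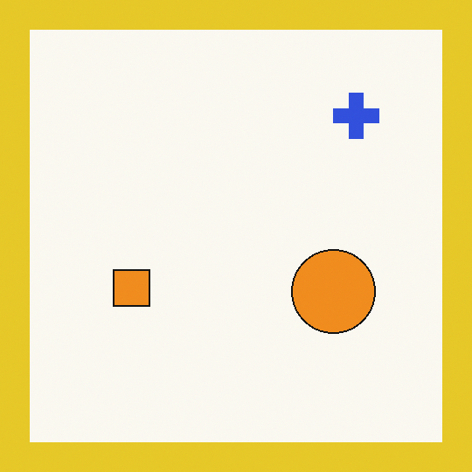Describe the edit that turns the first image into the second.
This is the original image framed with a yellow border.

A solid yellow frame runs around the edge of the second image, with the content slightly shrunk inside it.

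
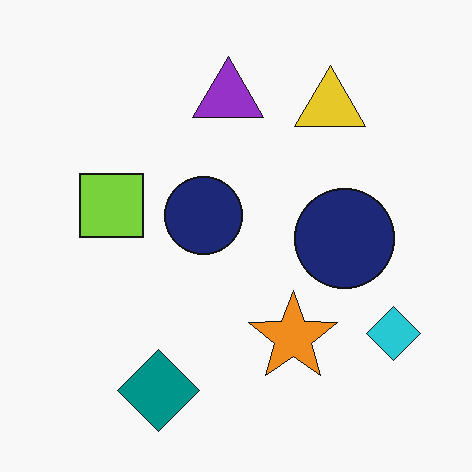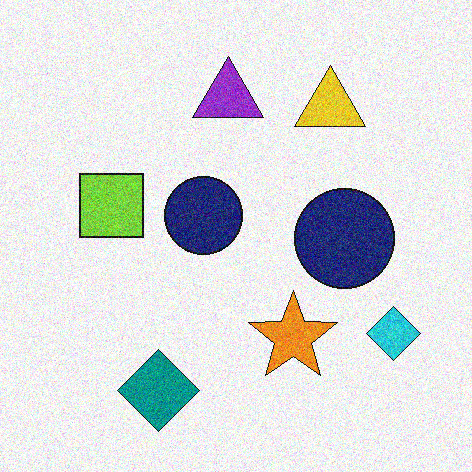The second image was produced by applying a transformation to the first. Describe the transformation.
The transformation is: degraded with moderate additive noise.

Random speckle covers the whole image, including the flat background.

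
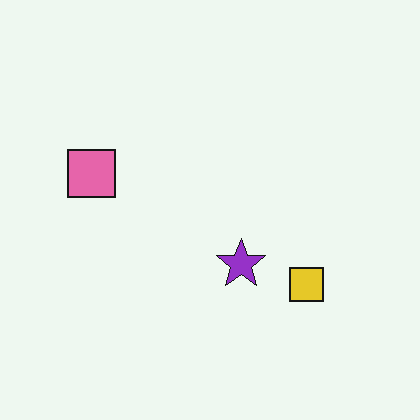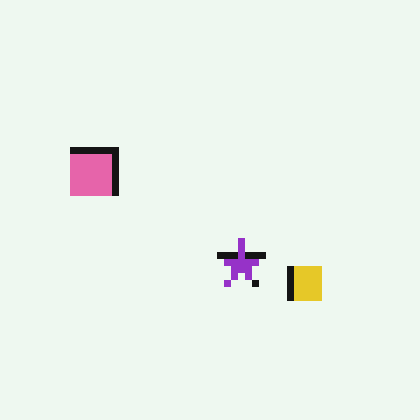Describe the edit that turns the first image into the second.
The image was pixelated into visible square blocks.

Shapes are reduced to large square blocks; fine edges and outlines are lost — a downscale-then-upscale (mosaic) effect.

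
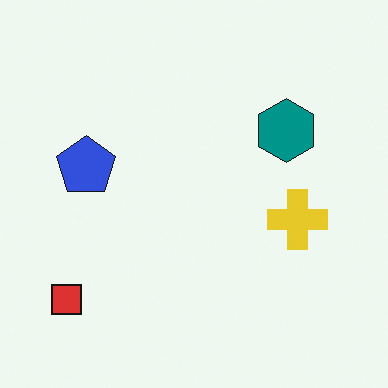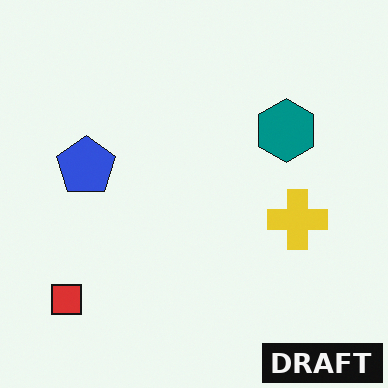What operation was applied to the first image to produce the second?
Watermarked with the text "DRAFT" in the lower-right corner.

A dark label reading "DRAFT" appears in the lower-right corner.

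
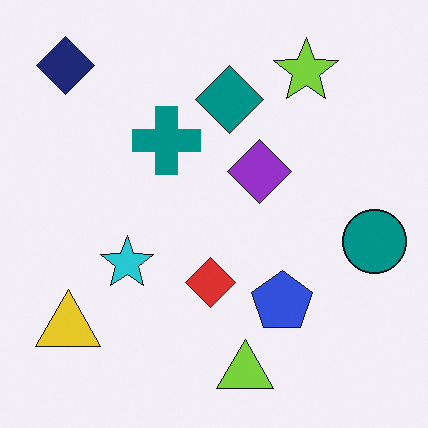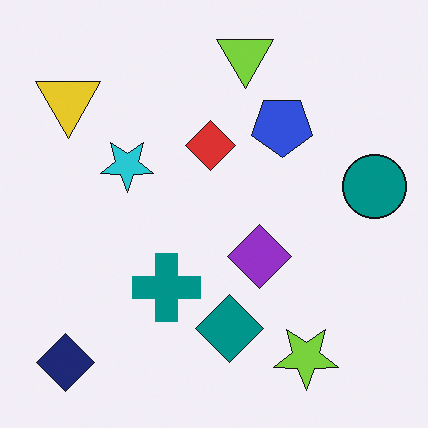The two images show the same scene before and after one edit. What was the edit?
The second image is the first flipped vertically (top ↔ bottom).

The lime triangle is in the bottom of the first image and the top of the second — shapes on opposite sides of the horizontal midline have swapped in a mirror flip.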